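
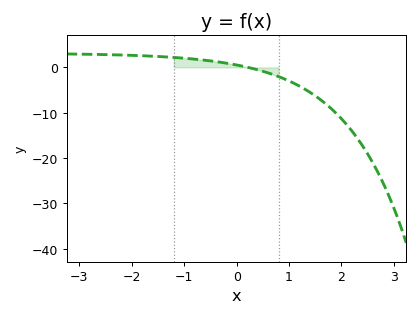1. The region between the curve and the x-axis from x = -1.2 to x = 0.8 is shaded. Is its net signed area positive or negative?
positive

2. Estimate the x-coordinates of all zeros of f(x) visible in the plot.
0.22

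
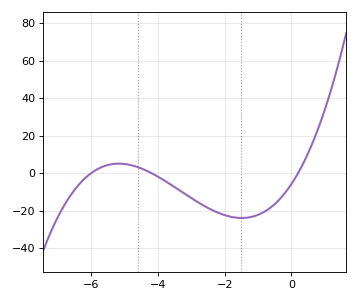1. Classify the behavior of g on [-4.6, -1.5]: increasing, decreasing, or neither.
decreasing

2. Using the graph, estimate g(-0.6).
-18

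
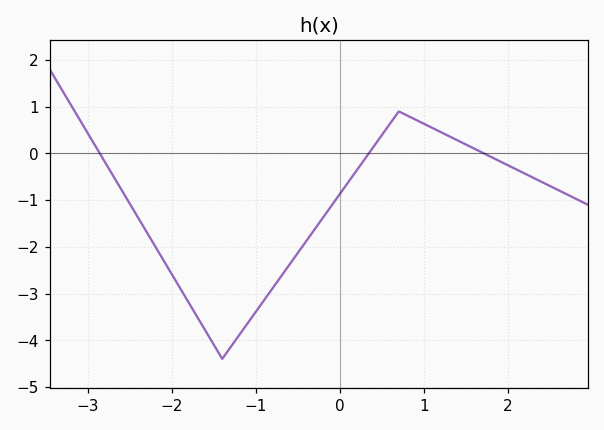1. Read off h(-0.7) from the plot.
-2.6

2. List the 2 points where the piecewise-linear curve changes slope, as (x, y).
(-1.4, -4.4); (0.7, 0.9)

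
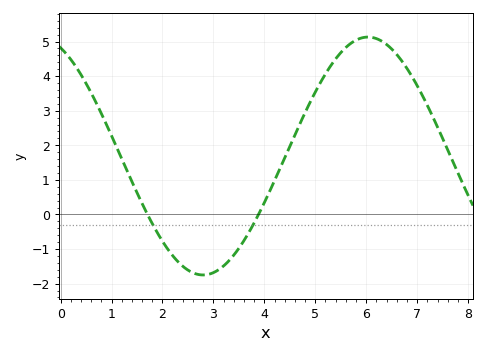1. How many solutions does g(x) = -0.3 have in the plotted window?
2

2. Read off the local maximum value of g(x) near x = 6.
5.1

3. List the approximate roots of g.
1.8, 3.8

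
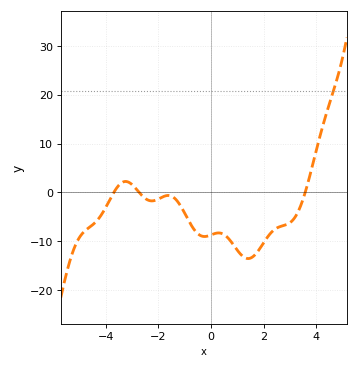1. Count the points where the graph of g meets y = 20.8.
1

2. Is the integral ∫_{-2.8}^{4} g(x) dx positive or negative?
negative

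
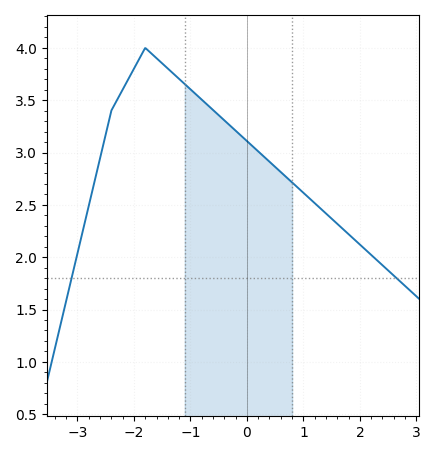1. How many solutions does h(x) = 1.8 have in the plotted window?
2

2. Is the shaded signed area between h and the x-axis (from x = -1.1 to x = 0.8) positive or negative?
positive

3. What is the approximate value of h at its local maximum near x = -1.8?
4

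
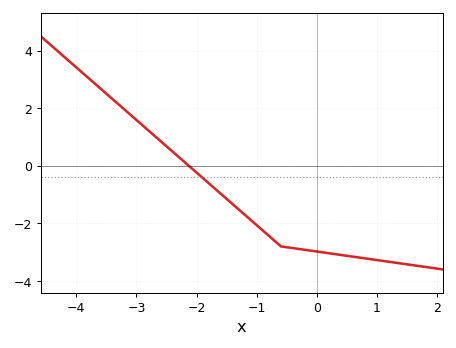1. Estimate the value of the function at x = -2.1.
0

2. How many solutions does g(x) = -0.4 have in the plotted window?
1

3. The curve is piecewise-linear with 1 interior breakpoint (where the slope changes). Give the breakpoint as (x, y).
(-0.6, -2.8)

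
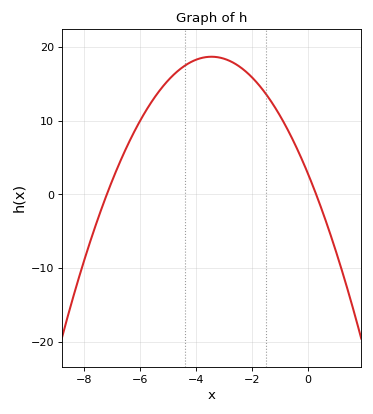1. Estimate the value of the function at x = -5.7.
12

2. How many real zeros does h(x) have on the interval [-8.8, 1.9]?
2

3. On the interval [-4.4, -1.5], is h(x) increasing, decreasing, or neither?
neither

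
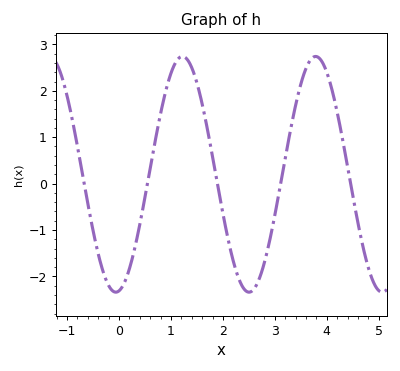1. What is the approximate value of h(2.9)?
-1.23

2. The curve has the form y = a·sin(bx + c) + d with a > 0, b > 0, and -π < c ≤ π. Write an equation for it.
y = 2.54sin(2.45x - 1.42) + 0.2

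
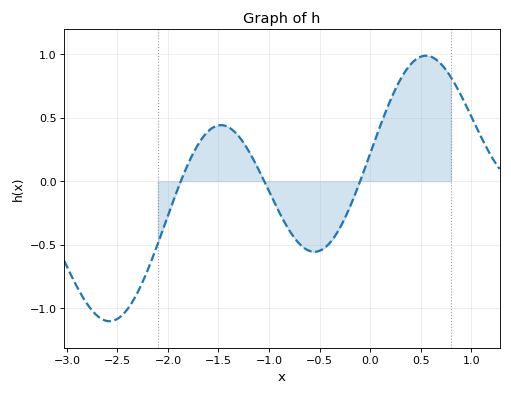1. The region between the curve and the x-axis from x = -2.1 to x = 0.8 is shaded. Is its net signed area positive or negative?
positive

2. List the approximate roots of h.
-1.9, -1, -0.1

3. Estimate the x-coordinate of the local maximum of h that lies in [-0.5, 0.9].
0.6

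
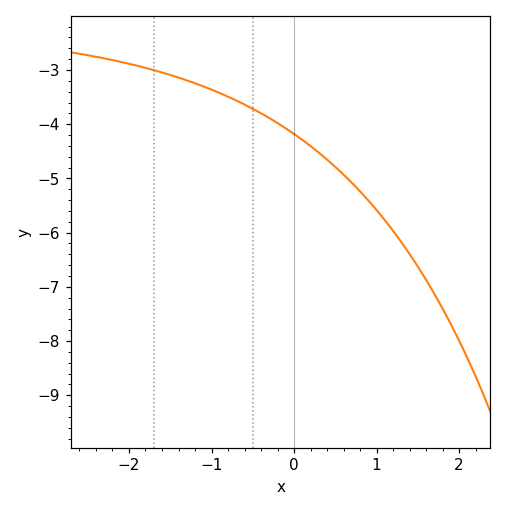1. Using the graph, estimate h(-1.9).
-2.9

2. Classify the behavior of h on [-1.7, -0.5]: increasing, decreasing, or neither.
decreasing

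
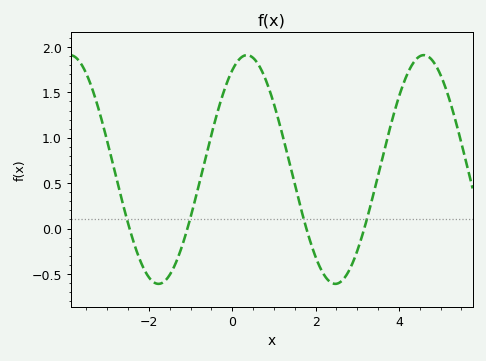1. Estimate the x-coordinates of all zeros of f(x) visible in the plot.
-2.4, -1, 1.8, 3.2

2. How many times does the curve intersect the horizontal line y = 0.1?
4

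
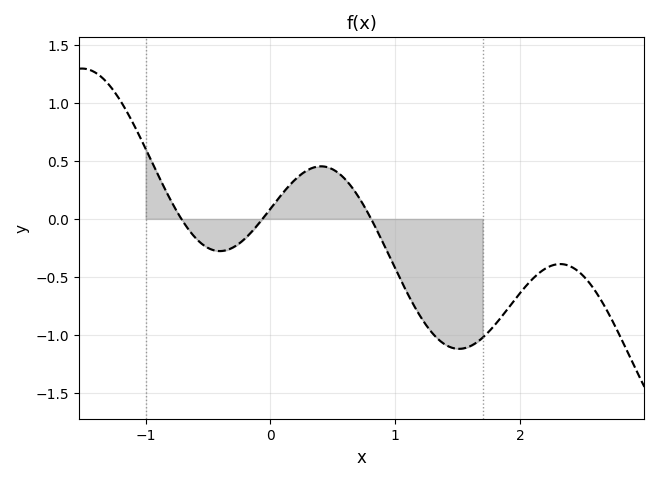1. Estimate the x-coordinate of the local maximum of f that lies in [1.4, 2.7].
2.32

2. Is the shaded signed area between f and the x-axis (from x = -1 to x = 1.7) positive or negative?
negative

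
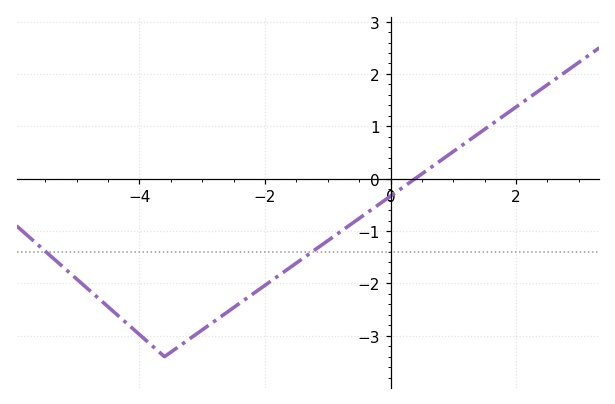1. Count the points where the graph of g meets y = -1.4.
2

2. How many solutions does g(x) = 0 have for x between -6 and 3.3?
1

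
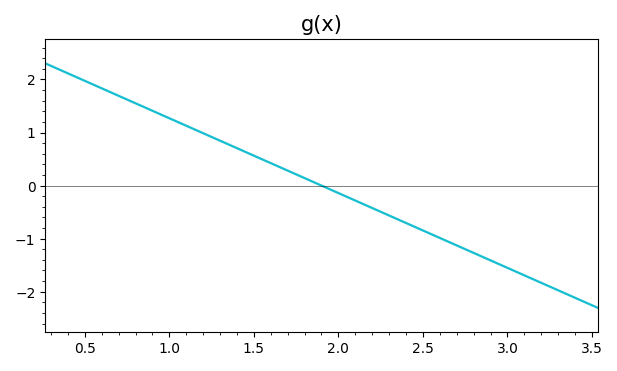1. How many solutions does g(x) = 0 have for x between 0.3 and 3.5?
1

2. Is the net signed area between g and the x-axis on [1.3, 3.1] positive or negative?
negative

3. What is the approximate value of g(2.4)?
-0.705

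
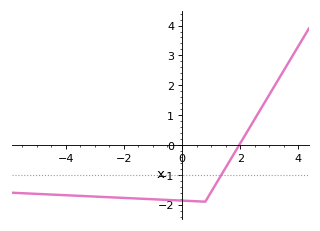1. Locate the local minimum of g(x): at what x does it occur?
0.8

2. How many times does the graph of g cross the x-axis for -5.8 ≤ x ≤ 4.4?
1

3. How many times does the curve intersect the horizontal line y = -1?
1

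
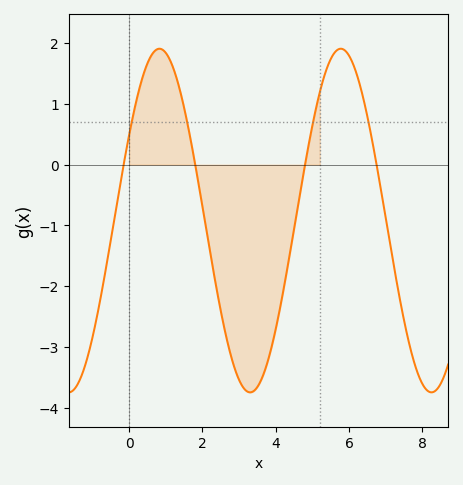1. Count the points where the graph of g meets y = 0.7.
4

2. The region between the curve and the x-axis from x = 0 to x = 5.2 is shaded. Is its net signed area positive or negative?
negative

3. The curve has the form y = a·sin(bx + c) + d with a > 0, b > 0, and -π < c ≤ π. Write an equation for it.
y = 2.83sin(1.27x + 0.522) - 0.92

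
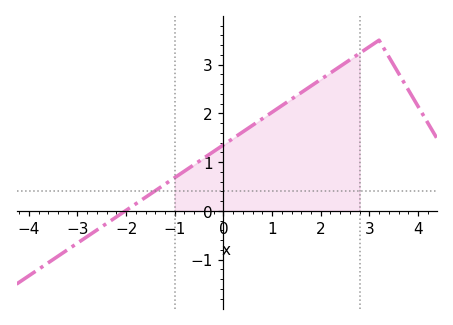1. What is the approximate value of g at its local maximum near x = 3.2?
3.5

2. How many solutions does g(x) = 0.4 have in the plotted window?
1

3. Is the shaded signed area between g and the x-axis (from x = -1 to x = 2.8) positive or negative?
positive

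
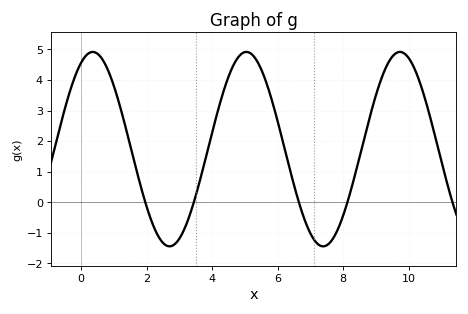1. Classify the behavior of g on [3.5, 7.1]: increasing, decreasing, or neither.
neither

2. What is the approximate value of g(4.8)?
4.7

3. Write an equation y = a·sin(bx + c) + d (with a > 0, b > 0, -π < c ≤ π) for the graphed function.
y = 3.18sin(1.3x + 1.1) + 1.74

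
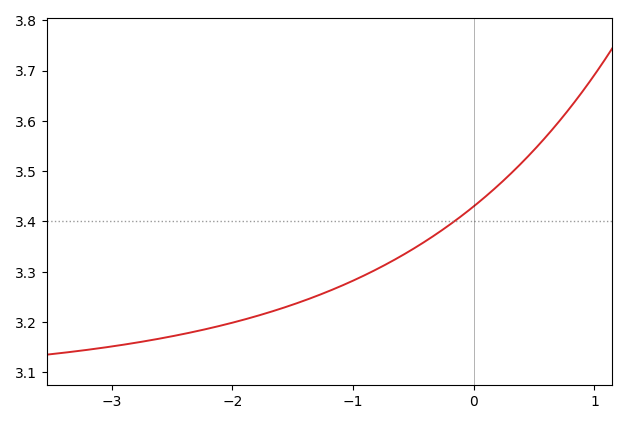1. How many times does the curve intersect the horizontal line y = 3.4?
1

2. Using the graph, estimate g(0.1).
3.45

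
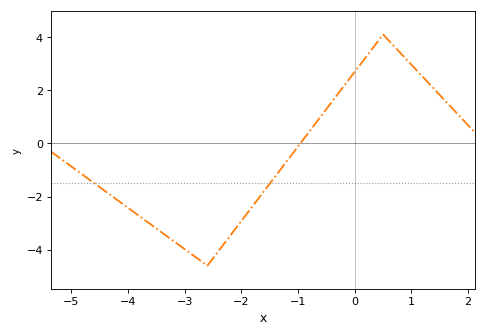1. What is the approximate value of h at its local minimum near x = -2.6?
-4.6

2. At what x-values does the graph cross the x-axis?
-1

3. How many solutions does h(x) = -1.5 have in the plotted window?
2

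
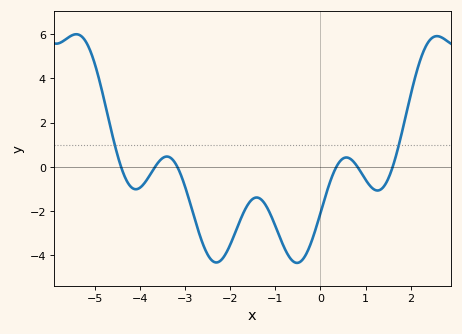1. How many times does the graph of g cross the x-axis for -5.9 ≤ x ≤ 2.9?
6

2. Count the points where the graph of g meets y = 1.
2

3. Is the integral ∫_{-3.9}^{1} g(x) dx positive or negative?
negative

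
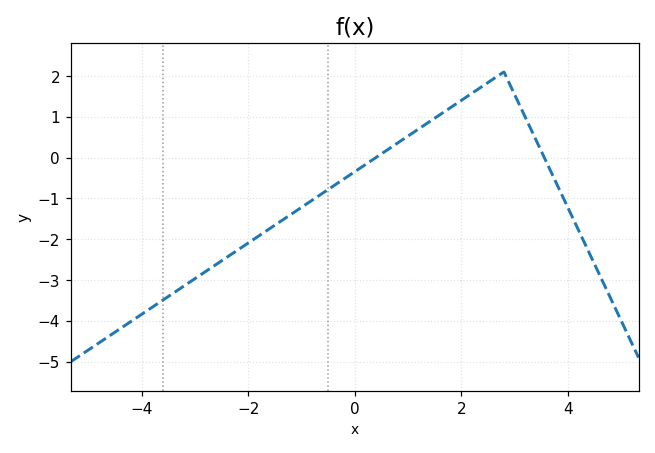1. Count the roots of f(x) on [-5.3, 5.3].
2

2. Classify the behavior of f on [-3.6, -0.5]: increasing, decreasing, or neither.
increasing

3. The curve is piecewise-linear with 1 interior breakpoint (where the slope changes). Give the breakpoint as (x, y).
(2.8, 2.1)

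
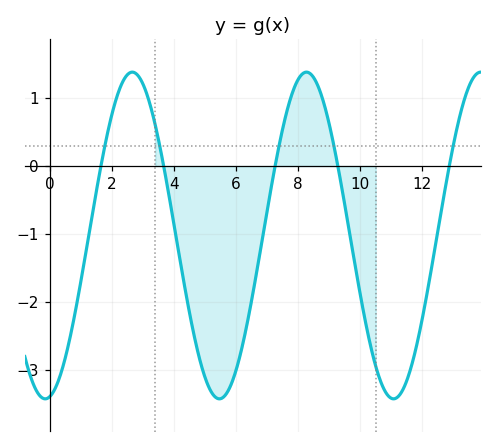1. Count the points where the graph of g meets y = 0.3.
5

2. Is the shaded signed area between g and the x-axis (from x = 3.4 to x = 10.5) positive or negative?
negative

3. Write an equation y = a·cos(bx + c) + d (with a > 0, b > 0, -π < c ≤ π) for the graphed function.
y = 2.4cos(1.1x - 3) - 1.02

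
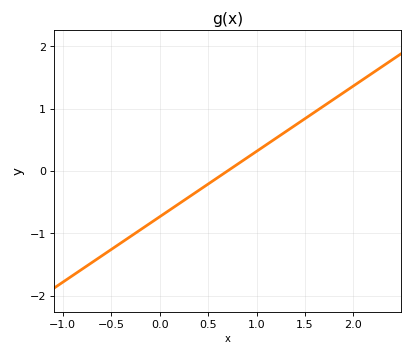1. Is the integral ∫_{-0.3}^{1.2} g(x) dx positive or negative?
negative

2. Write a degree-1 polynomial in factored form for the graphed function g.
y = 1.05(x - 0.7)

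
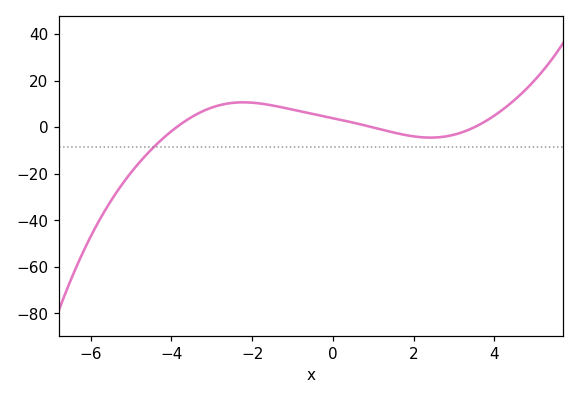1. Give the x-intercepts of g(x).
-3.8, 1, 3.6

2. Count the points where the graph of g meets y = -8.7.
1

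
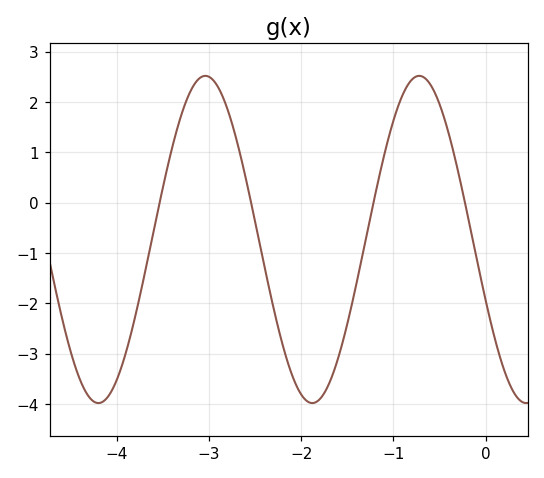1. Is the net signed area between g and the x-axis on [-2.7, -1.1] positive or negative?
negative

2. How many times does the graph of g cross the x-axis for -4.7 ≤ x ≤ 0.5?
4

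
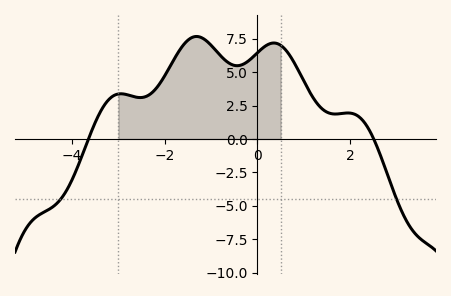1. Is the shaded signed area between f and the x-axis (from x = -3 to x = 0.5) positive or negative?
positive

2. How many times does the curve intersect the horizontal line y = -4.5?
2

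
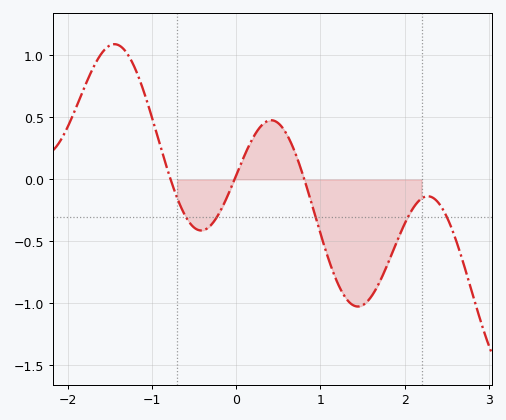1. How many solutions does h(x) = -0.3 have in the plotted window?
5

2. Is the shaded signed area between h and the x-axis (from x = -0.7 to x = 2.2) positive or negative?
negative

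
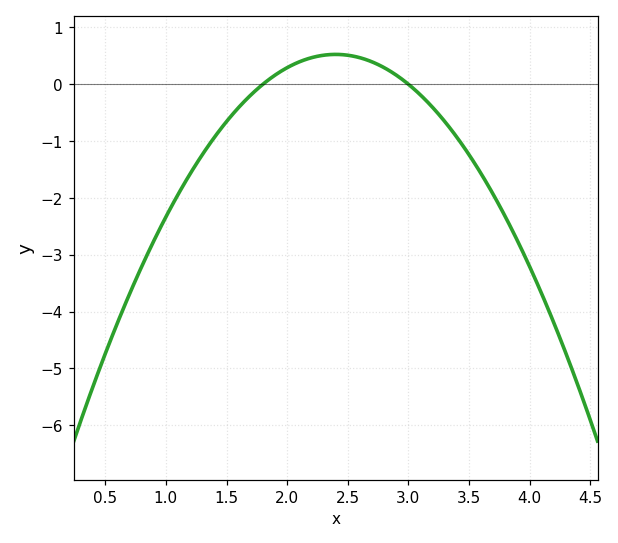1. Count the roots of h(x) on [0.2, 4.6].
2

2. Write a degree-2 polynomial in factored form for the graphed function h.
y = -1.46(x - 1.8)(x - 3)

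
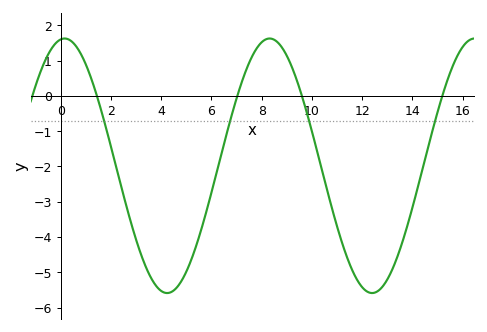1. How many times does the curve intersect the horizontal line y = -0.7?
4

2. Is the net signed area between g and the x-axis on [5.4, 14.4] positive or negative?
negative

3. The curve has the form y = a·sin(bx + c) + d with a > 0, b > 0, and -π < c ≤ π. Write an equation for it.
y = 3.61sin(0.77x + 1.5) - 1.98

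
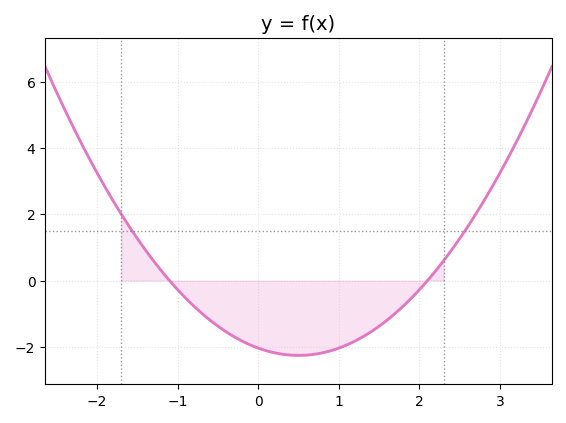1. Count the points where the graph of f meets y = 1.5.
2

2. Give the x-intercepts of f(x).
-1.1, 2.1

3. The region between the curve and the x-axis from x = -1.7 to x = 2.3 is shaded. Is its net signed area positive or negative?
negative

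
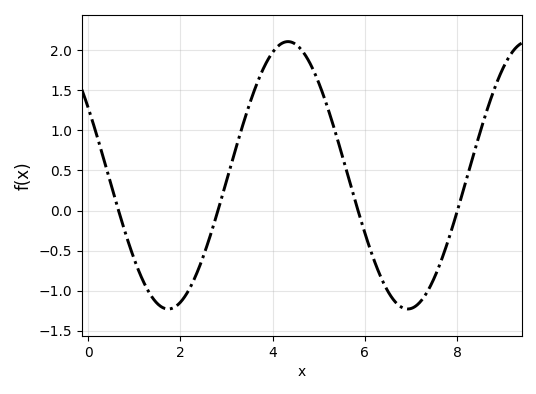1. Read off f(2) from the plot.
-1.15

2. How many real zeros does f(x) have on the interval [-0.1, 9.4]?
4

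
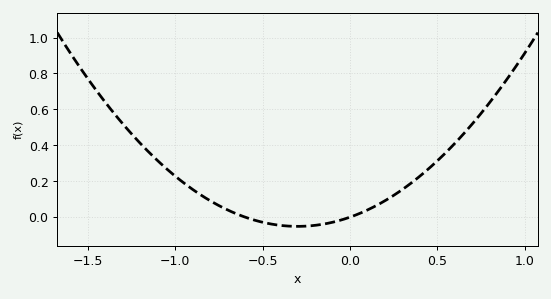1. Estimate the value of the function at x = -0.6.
0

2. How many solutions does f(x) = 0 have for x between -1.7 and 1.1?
2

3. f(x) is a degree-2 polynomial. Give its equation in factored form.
y = 0.57(x + 0.6)(x - 0)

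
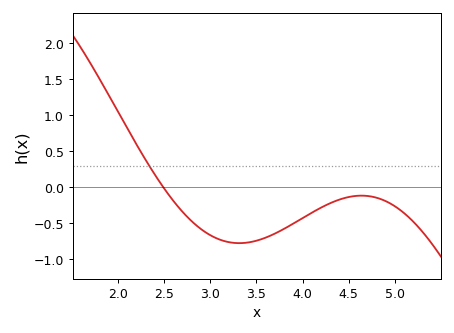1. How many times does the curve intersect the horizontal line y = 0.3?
1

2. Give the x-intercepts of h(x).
2.5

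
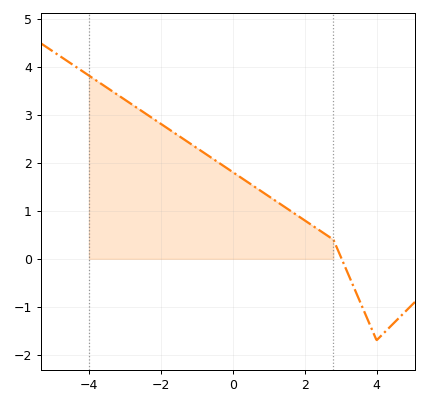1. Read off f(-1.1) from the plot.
2.4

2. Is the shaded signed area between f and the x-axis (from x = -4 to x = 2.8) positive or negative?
positive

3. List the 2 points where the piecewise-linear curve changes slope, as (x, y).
(2.8, 0.4); (4, -1.7)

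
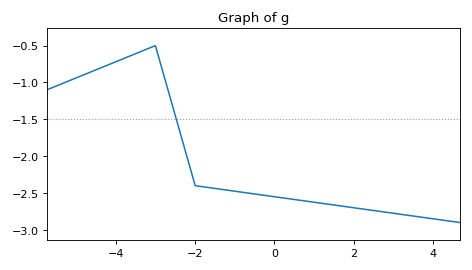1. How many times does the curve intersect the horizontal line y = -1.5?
1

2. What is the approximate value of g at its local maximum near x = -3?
-0.5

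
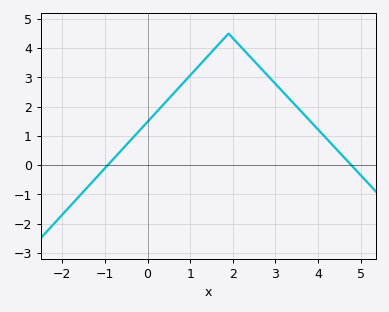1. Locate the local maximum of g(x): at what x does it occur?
1.9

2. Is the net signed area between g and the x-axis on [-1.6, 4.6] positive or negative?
positive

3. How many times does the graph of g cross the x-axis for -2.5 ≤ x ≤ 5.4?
2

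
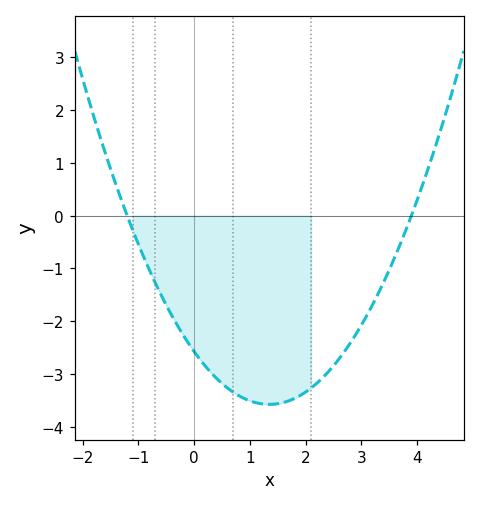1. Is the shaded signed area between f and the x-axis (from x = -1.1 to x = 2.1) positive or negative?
negative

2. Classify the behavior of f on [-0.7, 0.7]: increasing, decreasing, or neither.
decreasing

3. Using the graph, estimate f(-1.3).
0.3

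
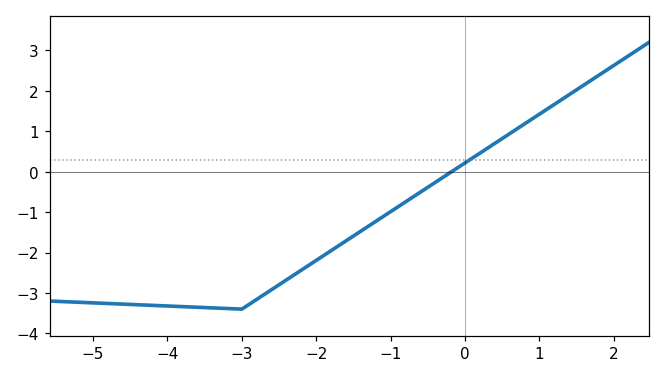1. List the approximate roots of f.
-0.2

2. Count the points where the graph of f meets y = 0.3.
1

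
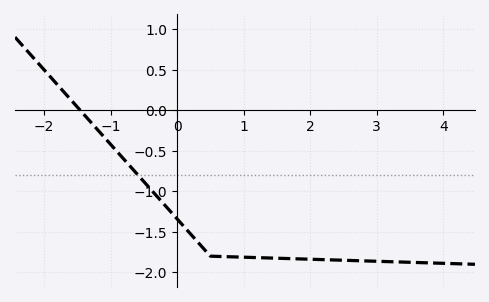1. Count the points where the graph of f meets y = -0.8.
1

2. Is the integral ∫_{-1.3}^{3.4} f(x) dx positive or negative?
negative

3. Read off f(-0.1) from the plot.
-1.25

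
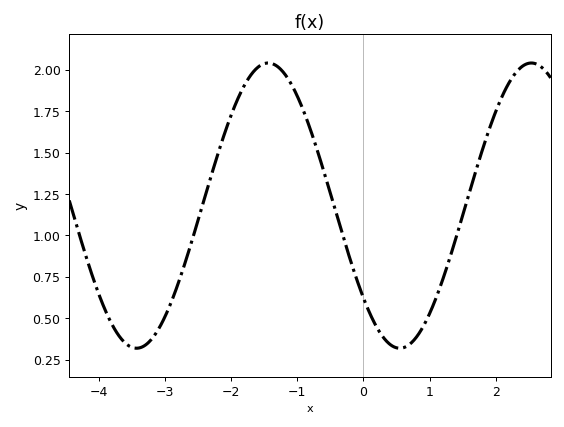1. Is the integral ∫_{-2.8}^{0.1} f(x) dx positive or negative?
positive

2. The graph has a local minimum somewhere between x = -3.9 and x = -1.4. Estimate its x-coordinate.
-3.43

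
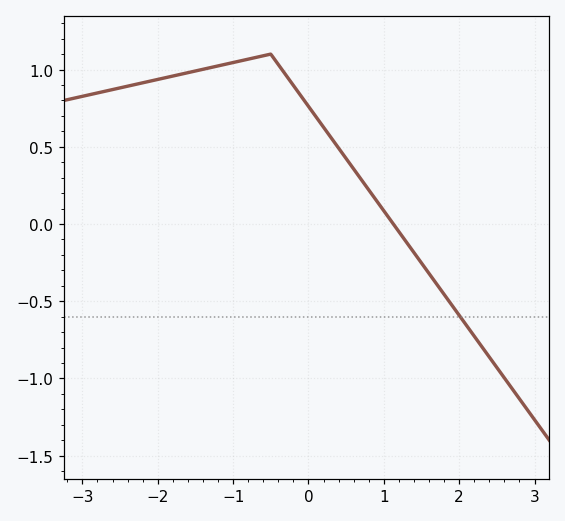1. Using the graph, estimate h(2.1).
-0.659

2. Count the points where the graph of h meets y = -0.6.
1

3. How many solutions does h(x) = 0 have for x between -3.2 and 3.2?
1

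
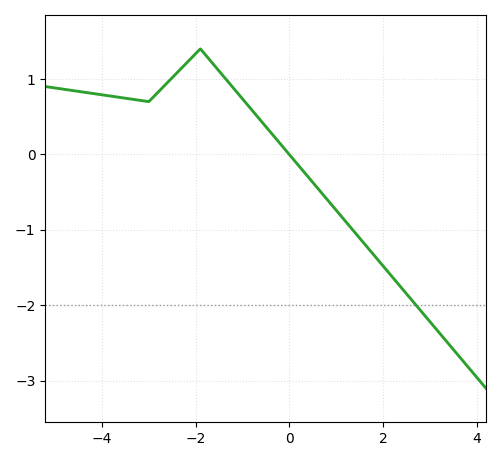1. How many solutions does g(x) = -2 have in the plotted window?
1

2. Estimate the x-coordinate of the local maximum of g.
-1.9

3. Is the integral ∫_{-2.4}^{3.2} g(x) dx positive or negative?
negative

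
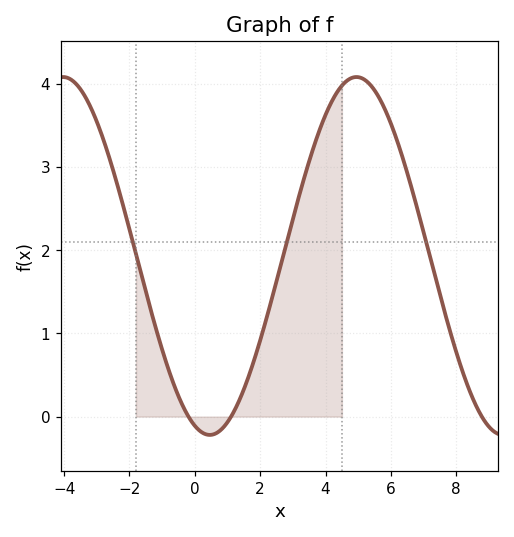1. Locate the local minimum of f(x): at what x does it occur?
0.4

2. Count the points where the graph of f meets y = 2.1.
3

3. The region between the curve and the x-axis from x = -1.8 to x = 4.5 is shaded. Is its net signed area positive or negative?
positive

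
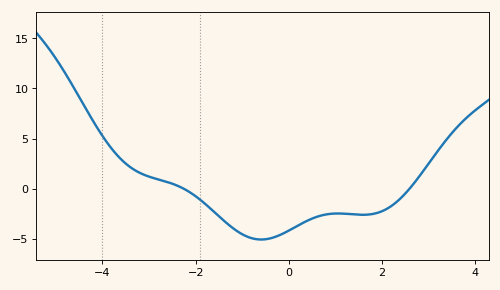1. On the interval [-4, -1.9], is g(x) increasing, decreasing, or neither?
decreasing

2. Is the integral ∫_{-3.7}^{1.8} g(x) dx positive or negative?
negative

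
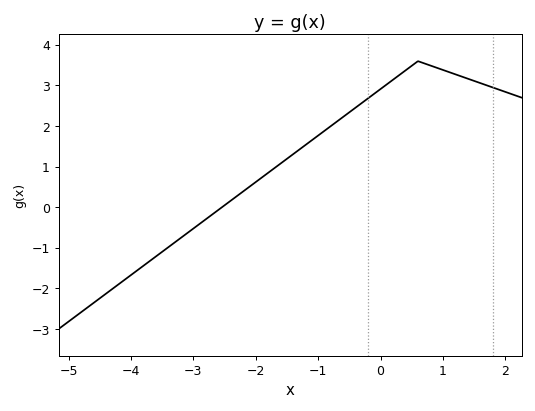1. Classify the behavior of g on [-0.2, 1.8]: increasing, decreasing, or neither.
neither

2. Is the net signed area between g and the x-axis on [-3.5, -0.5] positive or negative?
positive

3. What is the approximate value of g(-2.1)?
0.5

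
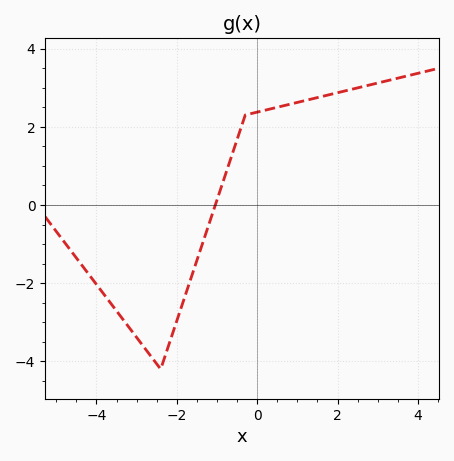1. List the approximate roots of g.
-1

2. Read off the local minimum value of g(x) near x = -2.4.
-4.2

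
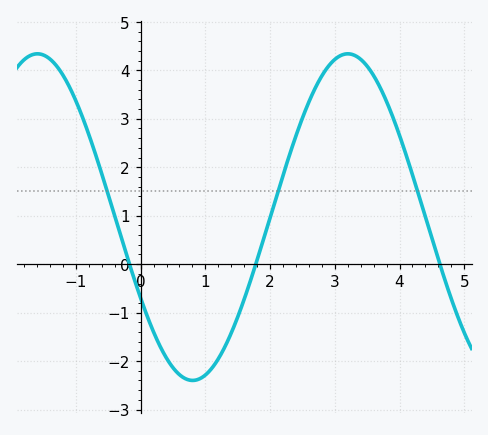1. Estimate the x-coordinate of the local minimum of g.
0.803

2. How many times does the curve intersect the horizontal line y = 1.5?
3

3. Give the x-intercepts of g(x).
-0.173, 1.78, 4.62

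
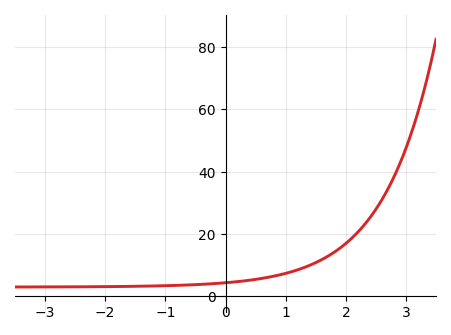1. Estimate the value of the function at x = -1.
4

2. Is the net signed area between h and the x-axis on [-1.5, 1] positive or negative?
positive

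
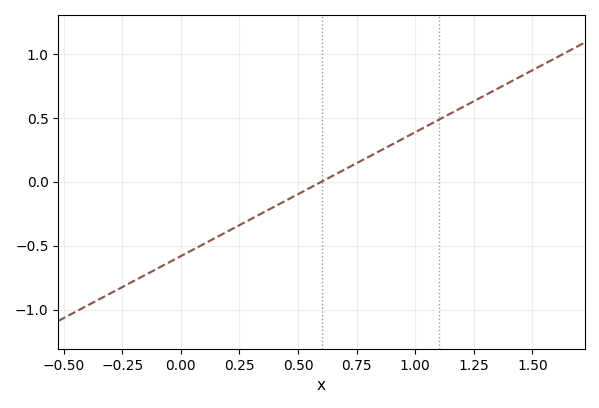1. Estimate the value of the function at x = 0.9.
0.3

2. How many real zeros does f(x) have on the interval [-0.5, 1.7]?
1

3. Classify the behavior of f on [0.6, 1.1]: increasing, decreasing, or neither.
increasing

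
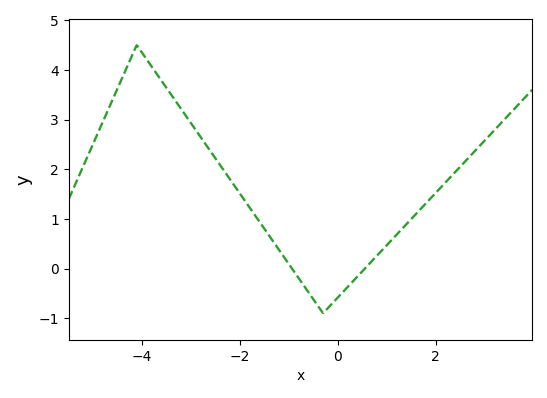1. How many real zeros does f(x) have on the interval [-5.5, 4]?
2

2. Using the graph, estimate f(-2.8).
2.65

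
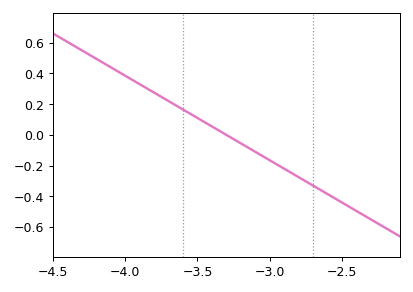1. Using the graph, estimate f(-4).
0.38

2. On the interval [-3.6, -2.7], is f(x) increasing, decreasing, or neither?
decreasing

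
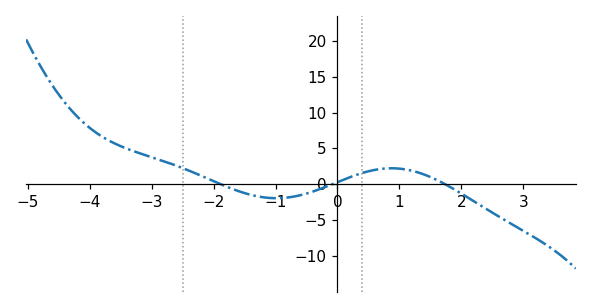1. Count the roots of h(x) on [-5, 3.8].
3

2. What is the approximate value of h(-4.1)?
8.5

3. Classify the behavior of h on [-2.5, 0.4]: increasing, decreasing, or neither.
neither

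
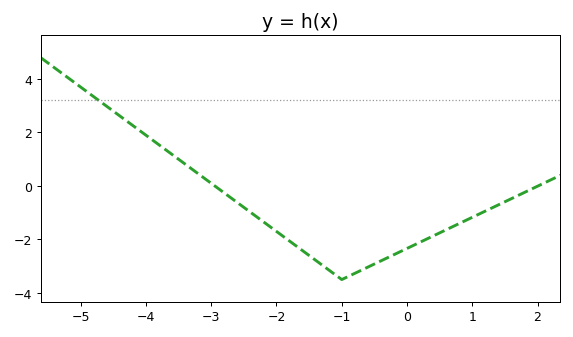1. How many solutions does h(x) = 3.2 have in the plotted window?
1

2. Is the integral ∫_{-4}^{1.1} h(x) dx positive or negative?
negative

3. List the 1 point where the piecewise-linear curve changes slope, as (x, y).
(-1, -3.5)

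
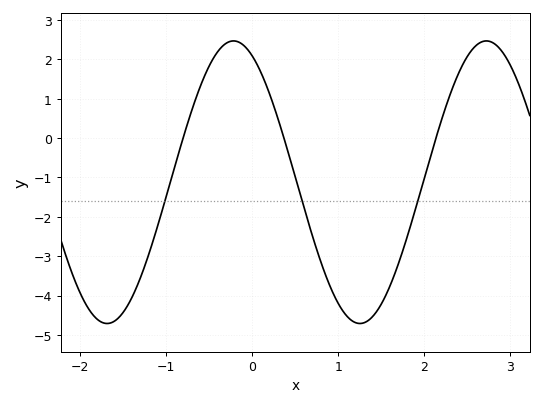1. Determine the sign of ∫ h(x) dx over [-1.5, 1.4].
negative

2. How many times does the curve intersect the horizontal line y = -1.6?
3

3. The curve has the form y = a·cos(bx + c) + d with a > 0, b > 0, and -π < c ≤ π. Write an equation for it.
y = 3.59cos(2.1x + 0.46) - 1.12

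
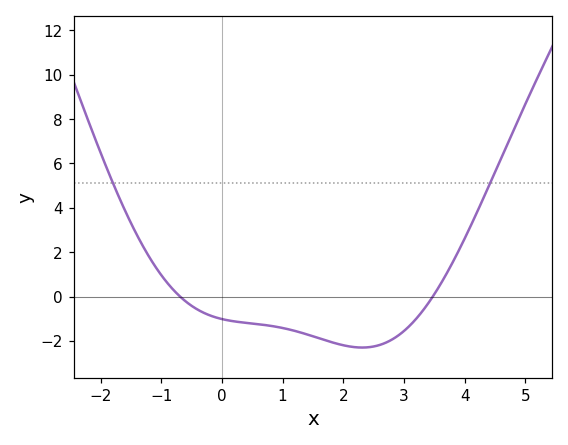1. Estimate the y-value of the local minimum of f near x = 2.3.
-2.3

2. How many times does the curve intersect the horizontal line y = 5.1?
2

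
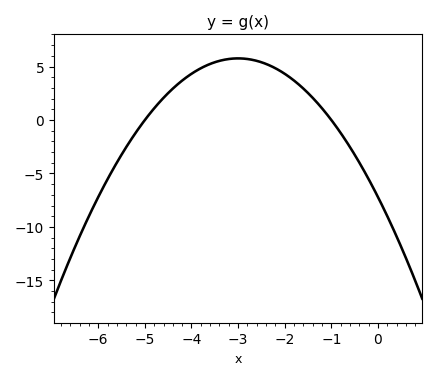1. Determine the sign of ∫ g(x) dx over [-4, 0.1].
positive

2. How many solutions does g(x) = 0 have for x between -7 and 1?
2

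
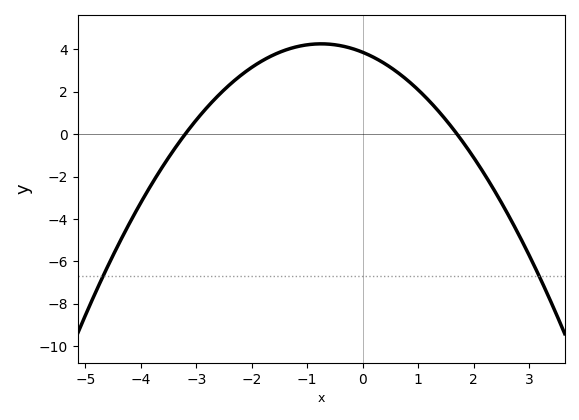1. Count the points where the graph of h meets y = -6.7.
2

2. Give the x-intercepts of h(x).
-3.2, 1.7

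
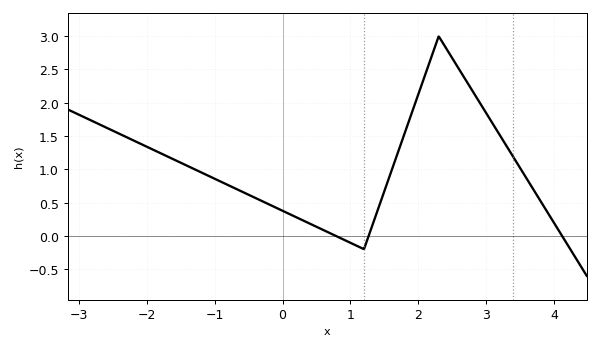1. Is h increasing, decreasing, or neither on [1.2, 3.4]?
neither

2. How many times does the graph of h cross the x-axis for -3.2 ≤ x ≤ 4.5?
3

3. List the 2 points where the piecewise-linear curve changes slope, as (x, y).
(1.2, -0.2); (2.3, 3)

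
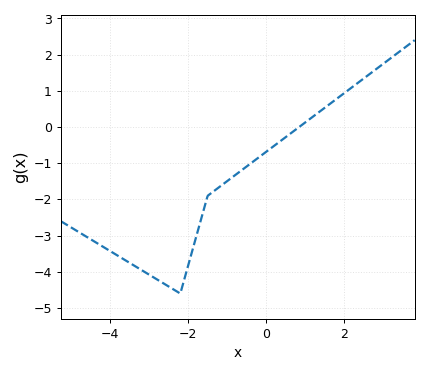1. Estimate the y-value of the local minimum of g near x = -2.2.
-4.6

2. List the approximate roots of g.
0.847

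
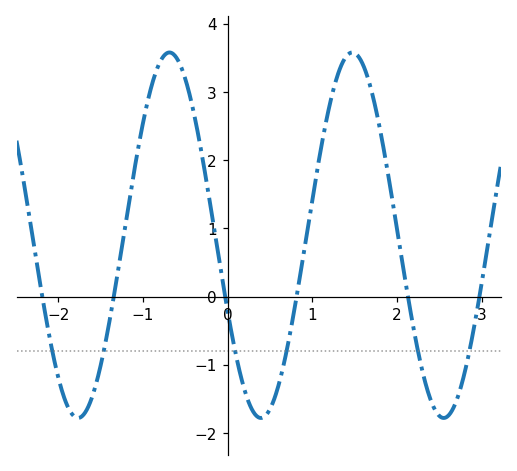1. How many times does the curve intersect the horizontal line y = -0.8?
6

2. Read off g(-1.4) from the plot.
-0.392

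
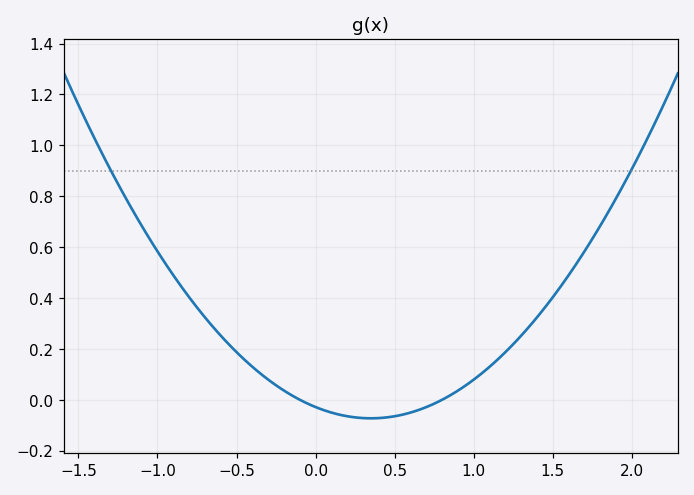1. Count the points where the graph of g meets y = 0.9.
2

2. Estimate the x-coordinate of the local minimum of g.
0.35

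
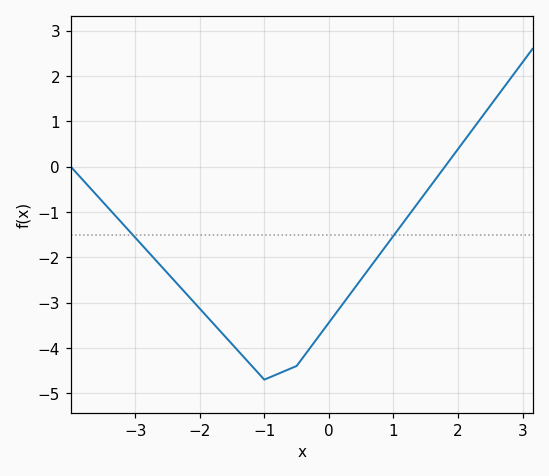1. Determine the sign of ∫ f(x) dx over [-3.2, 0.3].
negative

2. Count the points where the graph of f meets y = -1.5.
2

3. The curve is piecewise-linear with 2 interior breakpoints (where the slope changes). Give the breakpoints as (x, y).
(-1, -4.7); (-0.5, -4.4)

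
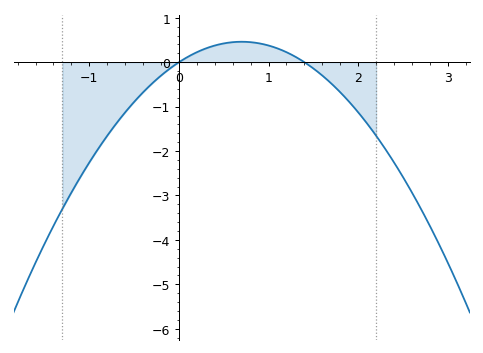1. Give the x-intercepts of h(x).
0, 1.4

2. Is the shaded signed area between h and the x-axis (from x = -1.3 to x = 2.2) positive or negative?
negative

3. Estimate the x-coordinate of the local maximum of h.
0.7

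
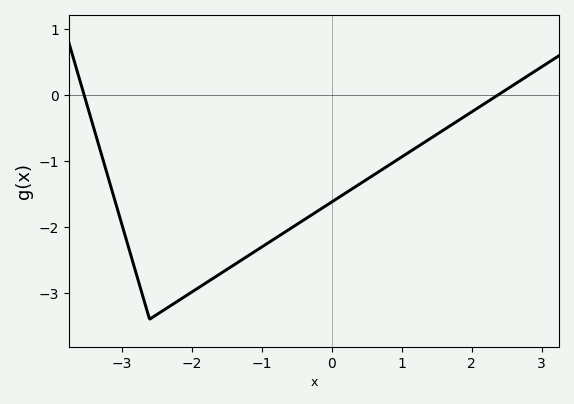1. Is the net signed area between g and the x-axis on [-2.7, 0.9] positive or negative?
negative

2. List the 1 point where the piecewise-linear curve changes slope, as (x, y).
(-2.6, -3.4)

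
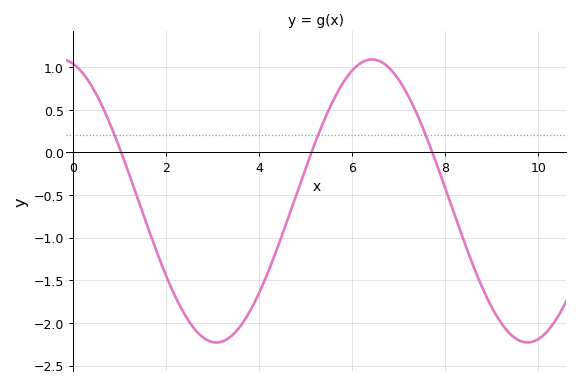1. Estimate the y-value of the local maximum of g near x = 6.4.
1.1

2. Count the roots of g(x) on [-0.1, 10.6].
3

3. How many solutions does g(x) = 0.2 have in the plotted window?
3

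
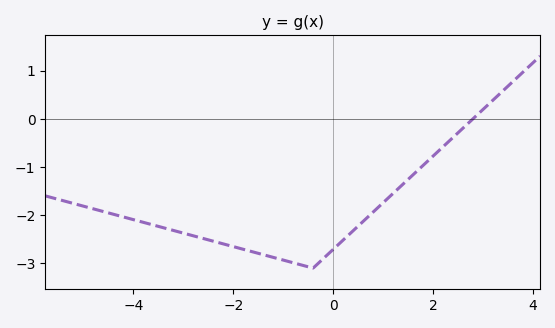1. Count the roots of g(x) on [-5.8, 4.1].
1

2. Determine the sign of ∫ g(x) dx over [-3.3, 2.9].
negative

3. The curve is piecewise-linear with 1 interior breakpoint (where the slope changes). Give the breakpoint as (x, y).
(-0.4, -3.1)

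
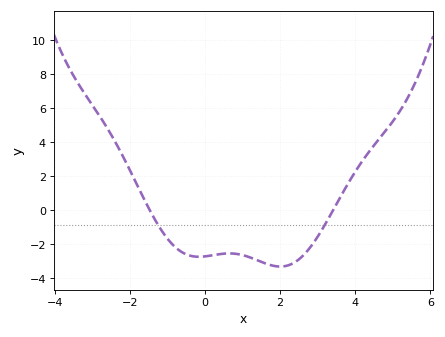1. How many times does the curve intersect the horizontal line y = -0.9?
2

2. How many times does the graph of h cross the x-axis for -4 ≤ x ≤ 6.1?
2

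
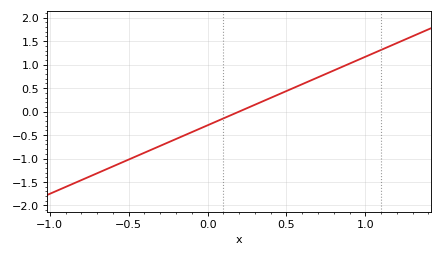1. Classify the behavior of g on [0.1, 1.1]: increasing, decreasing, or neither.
increasing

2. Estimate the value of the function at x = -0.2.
-0.584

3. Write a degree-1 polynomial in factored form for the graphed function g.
y = 1.46(x - 0.2)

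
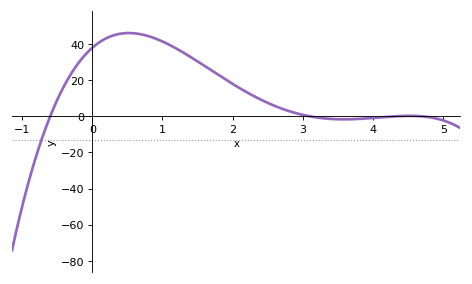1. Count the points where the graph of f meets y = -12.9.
1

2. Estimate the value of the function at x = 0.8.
44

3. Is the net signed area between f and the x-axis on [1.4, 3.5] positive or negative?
positive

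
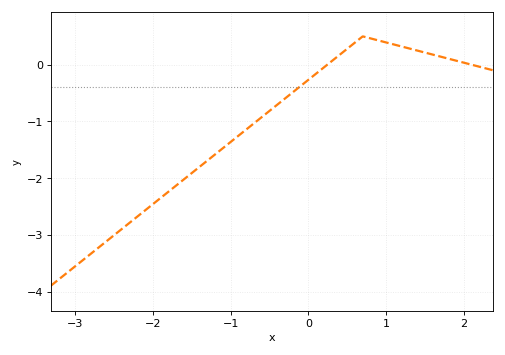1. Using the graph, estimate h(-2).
-2.5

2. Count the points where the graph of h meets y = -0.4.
1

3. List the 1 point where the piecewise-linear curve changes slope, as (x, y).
(0.7, 0.5)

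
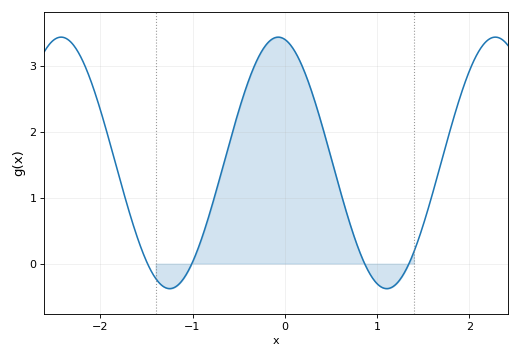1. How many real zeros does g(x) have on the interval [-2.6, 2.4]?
4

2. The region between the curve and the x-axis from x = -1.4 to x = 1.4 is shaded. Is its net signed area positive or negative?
positive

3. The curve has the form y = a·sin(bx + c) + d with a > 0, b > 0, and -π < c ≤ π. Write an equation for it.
y = 1.91sin(2.67x + 1.76) + 1.53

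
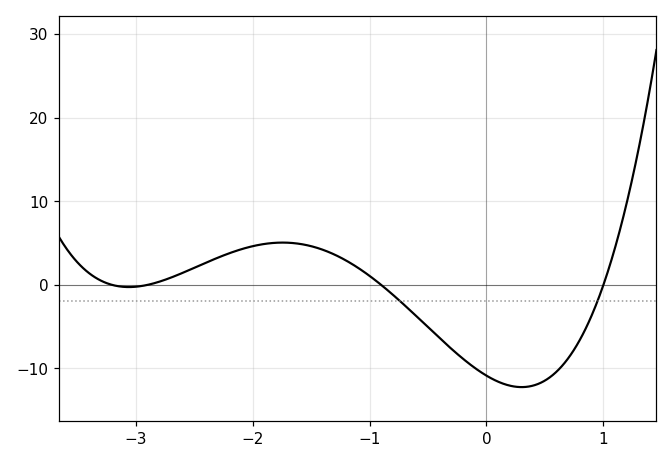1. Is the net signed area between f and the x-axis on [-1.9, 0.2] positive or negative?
negative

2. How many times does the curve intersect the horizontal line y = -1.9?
2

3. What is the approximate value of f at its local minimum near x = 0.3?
-12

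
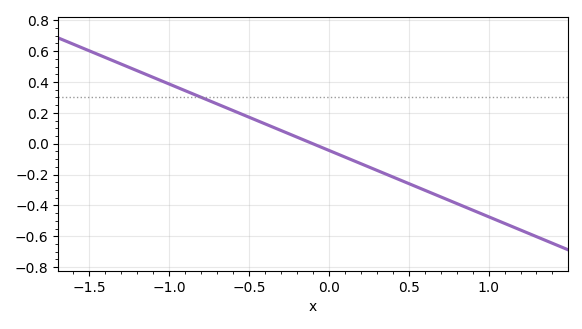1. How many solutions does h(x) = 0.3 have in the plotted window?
1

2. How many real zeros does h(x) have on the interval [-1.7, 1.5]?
1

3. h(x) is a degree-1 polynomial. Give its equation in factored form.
y = -0.43(x + 0.1)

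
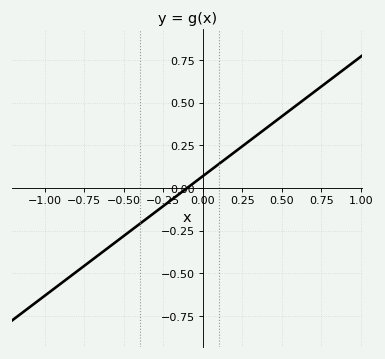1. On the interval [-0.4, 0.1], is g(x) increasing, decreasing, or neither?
increasing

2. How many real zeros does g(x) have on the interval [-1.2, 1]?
1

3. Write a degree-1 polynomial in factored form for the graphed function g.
y = 0.7(x + 0.1)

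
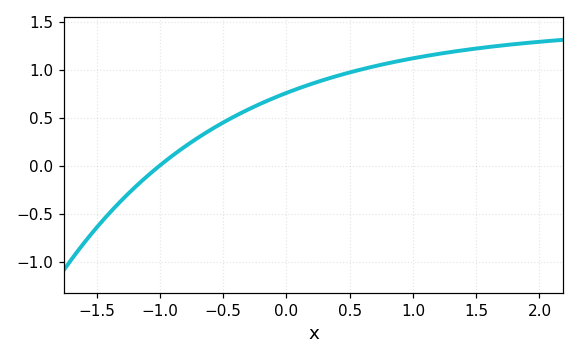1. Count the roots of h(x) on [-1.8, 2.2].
1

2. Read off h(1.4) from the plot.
1.2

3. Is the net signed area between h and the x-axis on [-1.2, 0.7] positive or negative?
positive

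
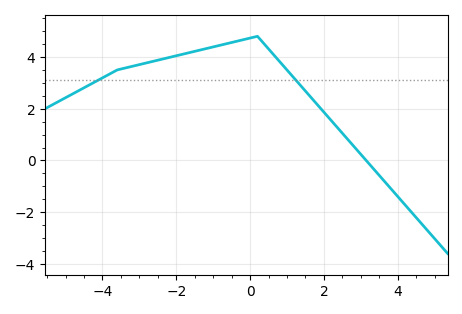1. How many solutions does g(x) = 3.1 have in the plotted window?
2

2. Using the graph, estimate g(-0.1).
4.6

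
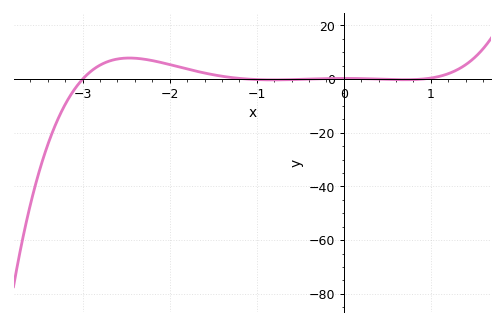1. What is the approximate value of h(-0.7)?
-0.262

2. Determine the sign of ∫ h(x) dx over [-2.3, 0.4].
positive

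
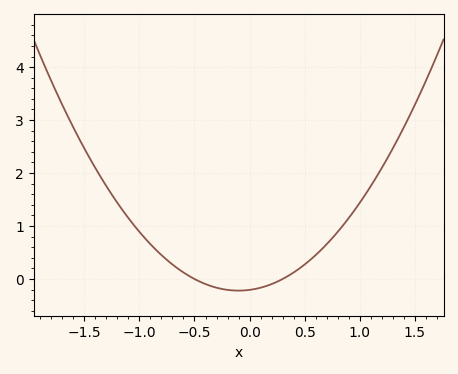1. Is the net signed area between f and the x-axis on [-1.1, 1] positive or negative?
positive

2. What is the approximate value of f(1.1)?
1.8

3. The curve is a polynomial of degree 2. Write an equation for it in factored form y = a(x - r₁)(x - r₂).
y = 1.37(x + 0.5)(x - 0.3)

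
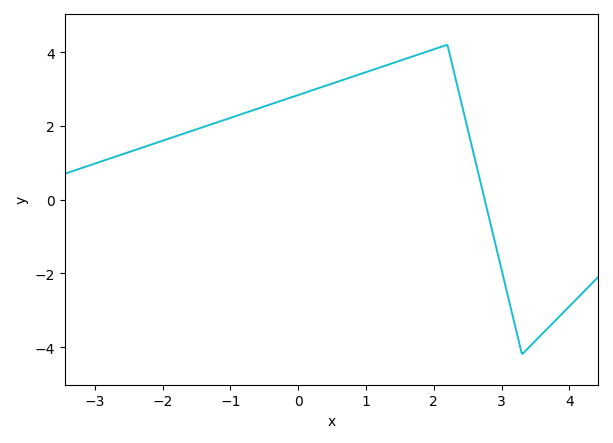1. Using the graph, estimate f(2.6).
1.2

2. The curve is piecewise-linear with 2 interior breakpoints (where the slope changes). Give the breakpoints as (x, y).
(2.2, 4.2); (3.3, -4.2)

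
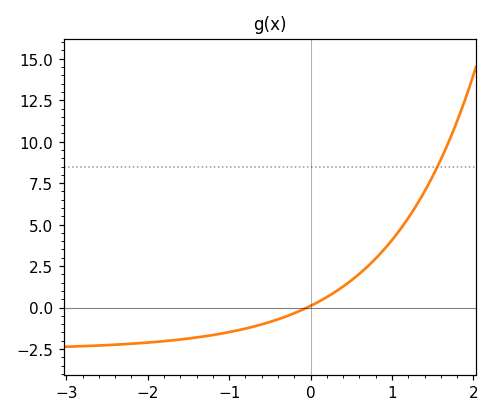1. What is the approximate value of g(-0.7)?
-1.15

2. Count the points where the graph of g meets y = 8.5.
1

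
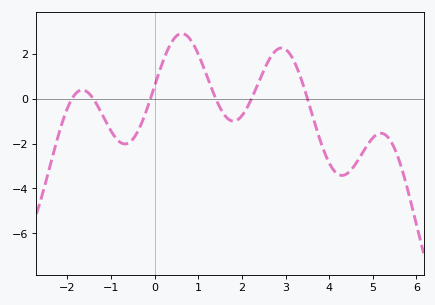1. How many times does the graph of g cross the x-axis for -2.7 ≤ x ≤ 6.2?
6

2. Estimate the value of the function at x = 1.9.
-0.947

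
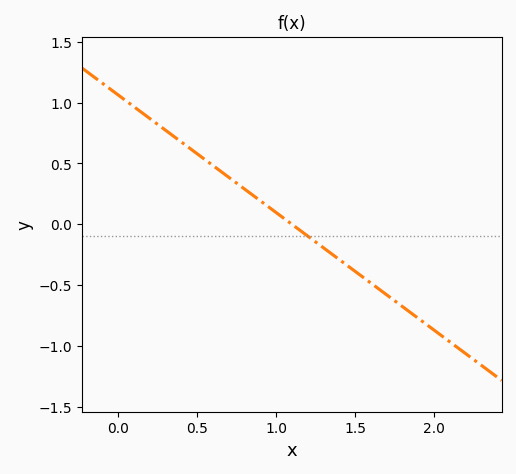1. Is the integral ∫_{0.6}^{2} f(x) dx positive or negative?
negative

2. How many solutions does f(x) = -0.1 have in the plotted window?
1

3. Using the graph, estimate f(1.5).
-0.4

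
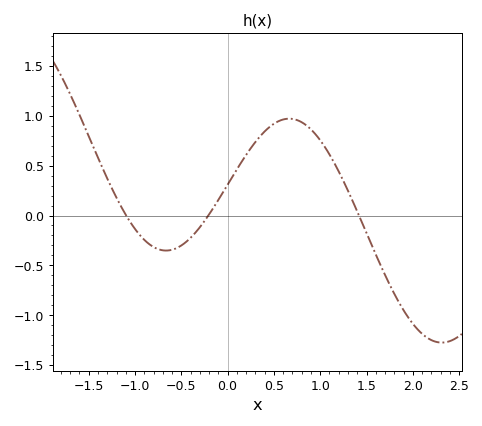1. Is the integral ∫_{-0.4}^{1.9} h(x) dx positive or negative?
positive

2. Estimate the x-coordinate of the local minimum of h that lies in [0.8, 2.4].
2.3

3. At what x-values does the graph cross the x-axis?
-1.1, -0.2, 1.4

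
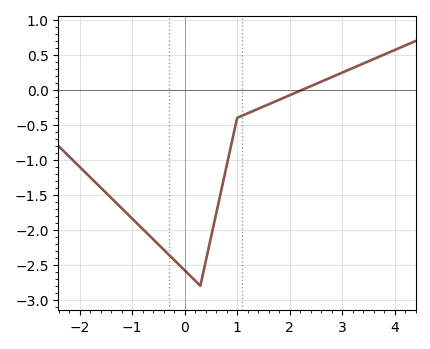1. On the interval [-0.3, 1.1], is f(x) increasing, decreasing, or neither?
neither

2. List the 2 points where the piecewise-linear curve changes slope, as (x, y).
(0.3, -2.8); (1, -0.4)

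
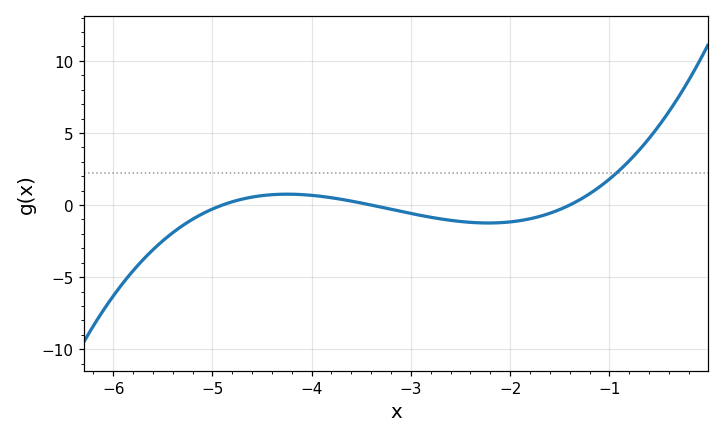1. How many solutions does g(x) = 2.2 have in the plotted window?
1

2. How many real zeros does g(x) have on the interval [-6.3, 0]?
3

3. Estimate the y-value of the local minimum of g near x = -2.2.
-1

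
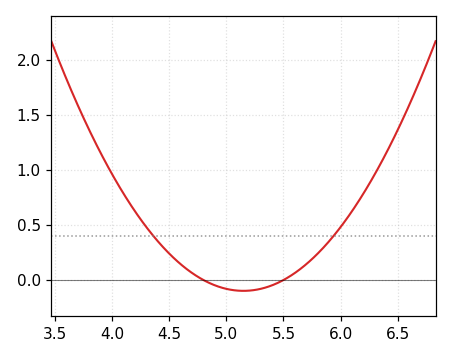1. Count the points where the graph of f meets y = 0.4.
2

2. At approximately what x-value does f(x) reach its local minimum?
5.15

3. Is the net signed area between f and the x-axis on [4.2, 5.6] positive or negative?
positive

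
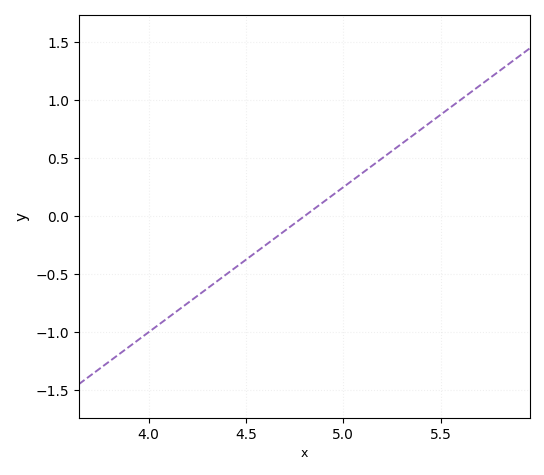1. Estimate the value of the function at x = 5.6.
1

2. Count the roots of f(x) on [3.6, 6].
1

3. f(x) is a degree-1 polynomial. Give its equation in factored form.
y = 1.25(x - 4.8)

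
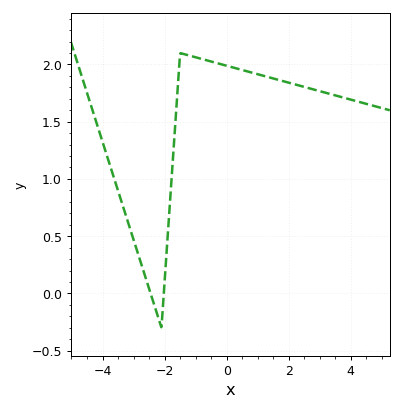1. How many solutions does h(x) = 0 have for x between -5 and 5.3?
2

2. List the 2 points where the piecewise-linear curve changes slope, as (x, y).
(-2.1, -0.3); (-1.5, 2.1)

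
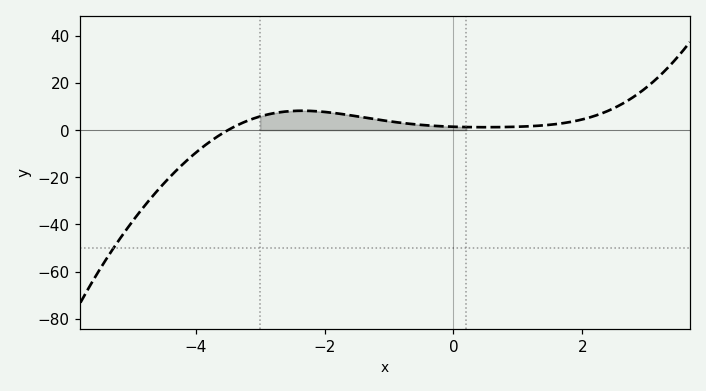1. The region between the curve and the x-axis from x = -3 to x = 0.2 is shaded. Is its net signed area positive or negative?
positive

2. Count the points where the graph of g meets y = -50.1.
1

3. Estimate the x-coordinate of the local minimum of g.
0.482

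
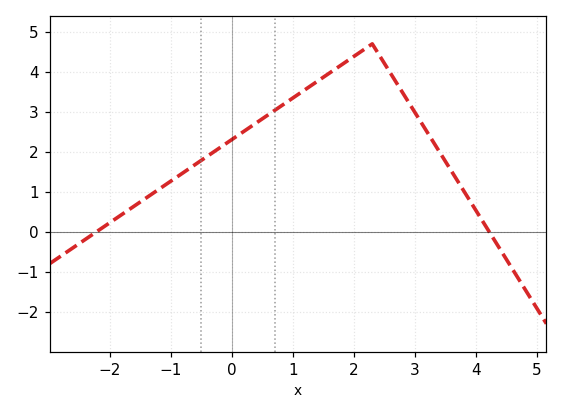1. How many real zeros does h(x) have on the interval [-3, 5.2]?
2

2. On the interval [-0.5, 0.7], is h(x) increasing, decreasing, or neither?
increasing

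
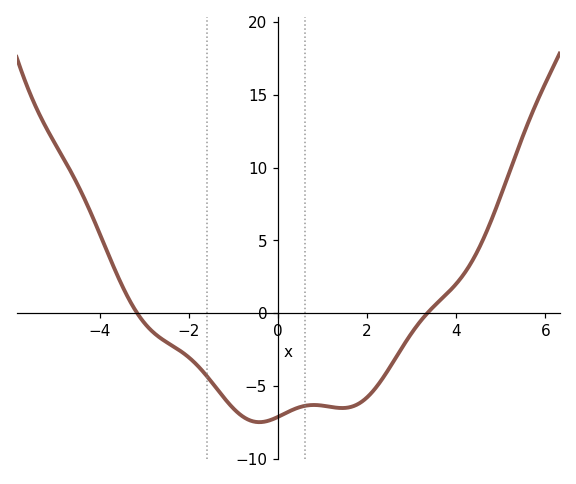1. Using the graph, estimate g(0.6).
-6.38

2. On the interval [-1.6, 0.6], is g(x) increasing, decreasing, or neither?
neither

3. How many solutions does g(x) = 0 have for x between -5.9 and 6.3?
2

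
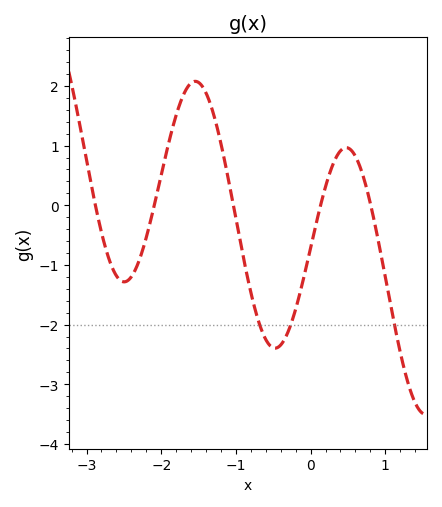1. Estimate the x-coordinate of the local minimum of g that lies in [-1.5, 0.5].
-0.477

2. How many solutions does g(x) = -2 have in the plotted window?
3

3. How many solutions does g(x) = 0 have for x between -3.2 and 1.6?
5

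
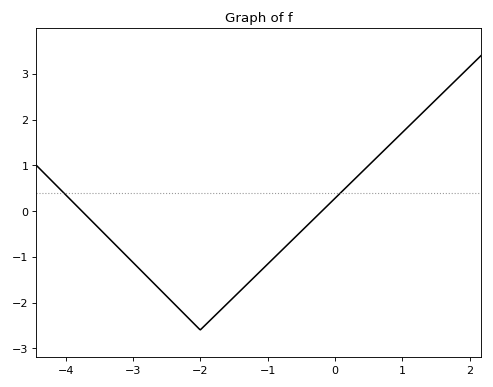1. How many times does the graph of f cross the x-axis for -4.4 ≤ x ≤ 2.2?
2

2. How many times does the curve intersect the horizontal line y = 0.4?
2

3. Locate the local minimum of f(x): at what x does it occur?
-2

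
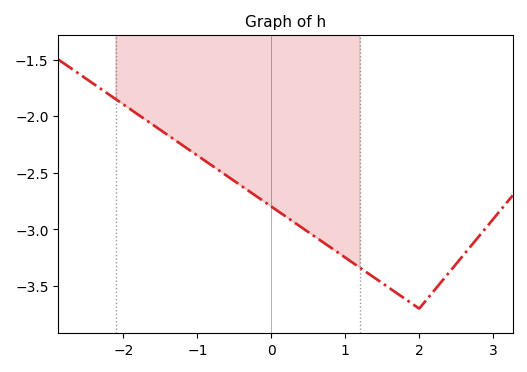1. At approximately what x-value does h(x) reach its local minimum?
2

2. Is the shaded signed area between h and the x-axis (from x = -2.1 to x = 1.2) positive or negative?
negative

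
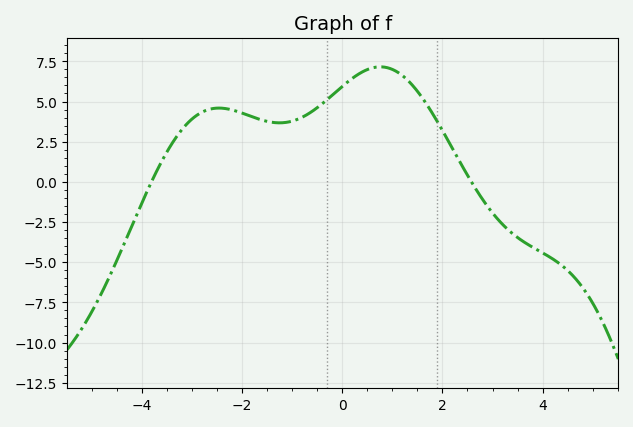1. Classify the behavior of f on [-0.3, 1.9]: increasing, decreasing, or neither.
neither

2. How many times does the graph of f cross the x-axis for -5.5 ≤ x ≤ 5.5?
2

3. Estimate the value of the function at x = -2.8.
4.5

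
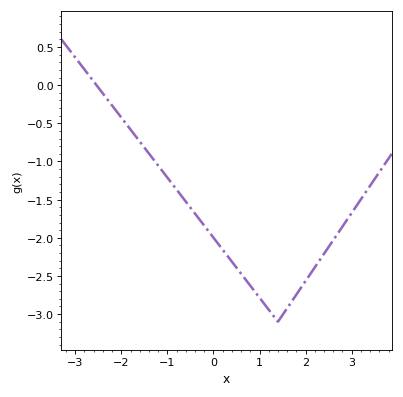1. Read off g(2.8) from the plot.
-1.85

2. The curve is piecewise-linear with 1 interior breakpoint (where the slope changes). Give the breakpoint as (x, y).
(1.4, -3.1)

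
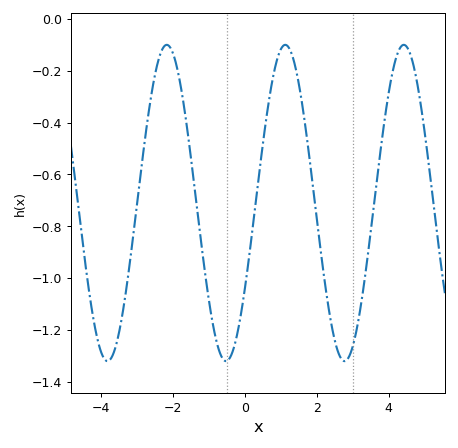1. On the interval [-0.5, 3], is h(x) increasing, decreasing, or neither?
neither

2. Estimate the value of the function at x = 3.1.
-1.2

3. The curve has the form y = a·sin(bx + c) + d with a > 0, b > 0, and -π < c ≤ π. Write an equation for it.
y = 0.61sin(1.9x - 0.58) - 0.71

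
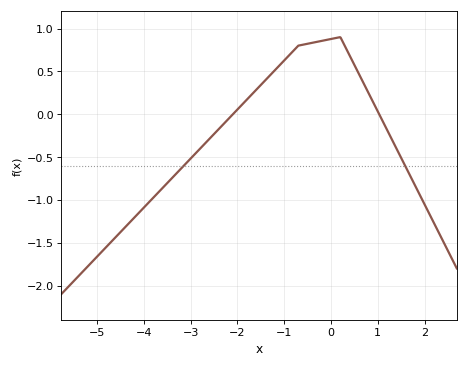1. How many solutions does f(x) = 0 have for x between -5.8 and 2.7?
2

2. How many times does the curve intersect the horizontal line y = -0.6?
2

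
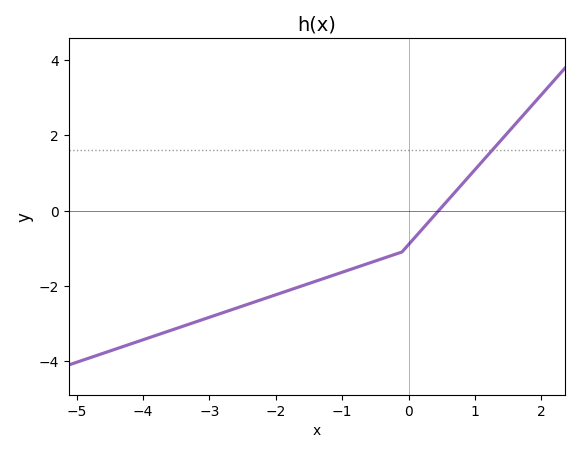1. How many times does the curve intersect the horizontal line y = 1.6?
1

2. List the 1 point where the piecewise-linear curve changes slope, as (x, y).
(-0.1, -1.1)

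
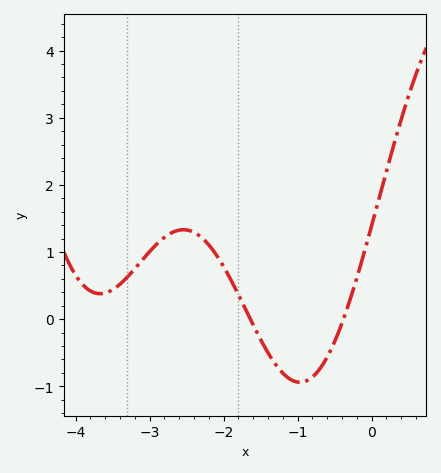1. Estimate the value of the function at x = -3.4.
0.5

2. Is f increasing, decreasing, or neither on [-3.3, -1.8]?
neither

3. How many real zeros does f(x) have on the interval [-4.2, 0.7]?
2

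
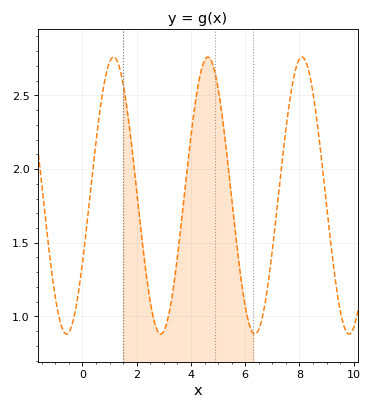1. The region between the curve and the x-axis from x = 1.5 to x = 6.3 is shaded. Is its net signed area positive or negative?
positive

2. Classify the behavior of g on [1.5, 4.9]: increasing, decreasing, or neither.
neither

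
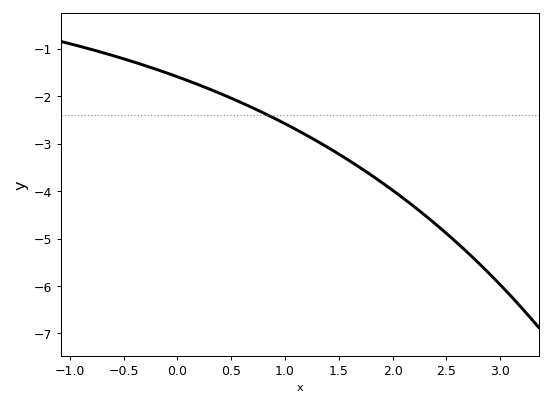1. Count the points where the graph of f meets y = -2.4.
1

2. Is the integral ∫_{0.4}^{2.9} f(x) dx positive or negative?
negative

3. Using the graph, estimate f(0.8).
-2.4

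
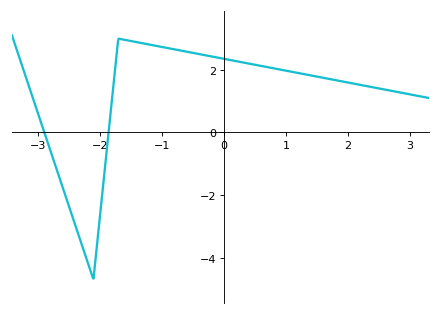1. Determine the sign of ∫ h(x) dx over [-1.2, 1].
positive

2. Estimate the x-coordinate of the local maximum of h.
-1.7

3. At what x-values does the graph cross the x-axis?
-2.9, -1.9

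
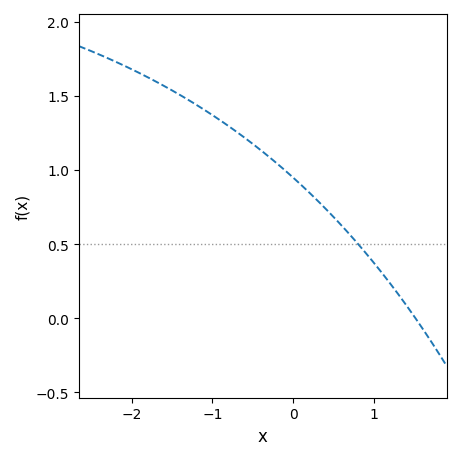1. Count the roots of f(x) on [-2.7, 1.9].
1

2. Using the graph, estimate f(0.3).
0.796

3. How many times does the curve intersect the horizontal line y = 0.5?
1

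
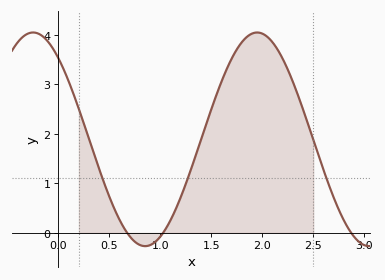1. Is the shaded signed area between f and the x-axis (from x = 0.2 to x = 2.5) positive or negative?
positive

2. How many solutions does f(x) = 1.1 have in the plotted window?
3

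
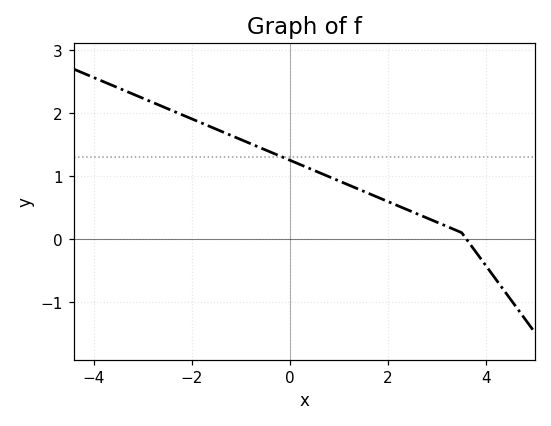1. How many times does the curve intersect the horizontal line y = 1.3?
1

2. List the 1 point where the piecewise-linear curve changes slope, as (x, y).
(3.5, 0.1)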